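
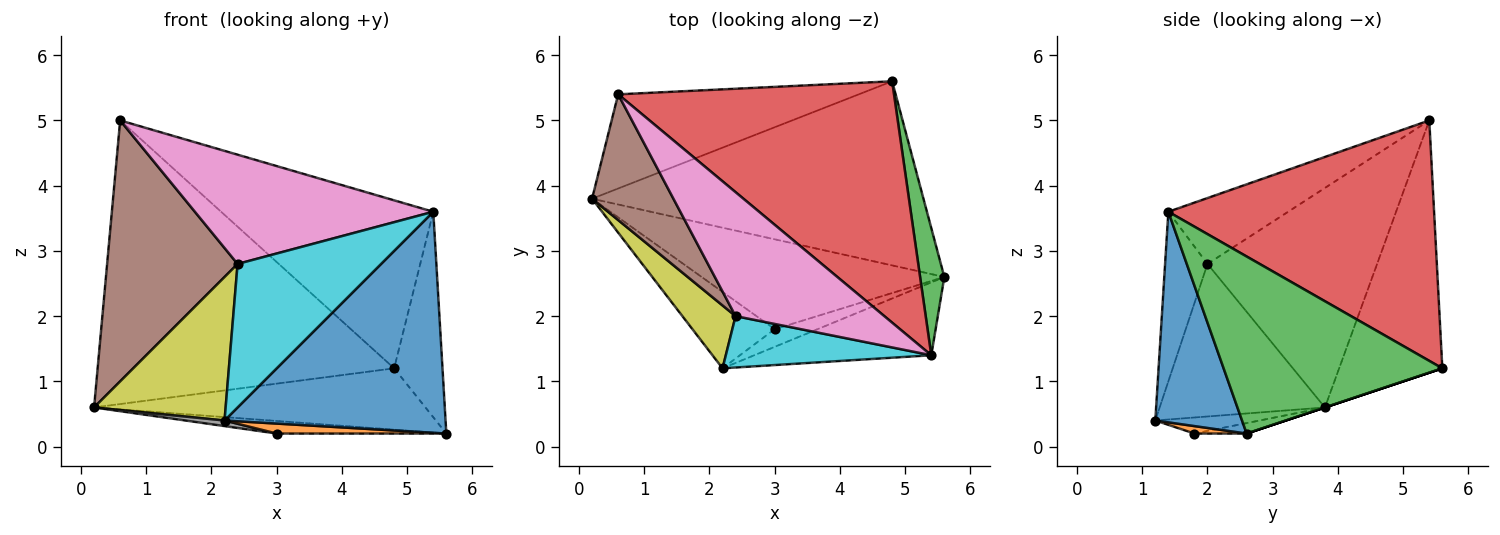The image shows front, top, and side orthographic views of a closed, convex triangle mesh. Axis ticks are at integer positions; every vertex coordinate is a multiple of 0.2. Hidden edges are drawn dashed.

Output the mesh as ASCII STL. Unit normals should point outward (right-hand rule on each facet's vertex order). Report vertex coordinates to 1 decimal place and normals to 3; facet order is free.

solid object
 facet normal 0.000 0.316 -0.949
  outer loop
   vertex 4.8 5.6 1.2
   vertex 5.6 2.6 0.2
   vertex 0.2 3.8 0.6
  endloop
 endfacet
 facet normal -0.314 0.901 -0.299
  outer loop
   vertex 0.6 5.4 5.0
   vertex 4.8 5.6 1.2
   vertex 0.2 3.8 0.6
  endloop
 endfacet
 facet normal 0.968 0.214 0.132
  outer loop
   vertex 5.4 1.4 3.6
   vertex 5.6 2.6 0.2
   vertex 4.8 5.6 1.2
  endloop
 endfacet
 facet normal 0.582 0.465 0.668
  outer loop
   vertex 5.4 1.4 3.6
   vertex 4.8 5.6 1.2
   vertex 0.6 5.4 5.0
  endloop
 endfacet
 facet normal -0.043 0.138 -0.989
  outer loop
   vertex 3.0 1.8 0.2
   vertex 0.2 3.8 0.6
   vertex 5.6 2.6 0.2
  endloop
 endfacet
 facet normal -0.760 -0.585 0.282
  outer loop
   vertex 2.4 2.0 2.8
   vertex 0.6 5.4 5.0
   vertex 0.2 3.8 0.6
  endloop
 endfacet
 facet normal -0.315 -0.628 0.712
  outer loop
   vertex 2.4 2.0 2.8
   vertex 5.4 1.4 3.6
   vertex 0.6 5.4 5.0
  endloop
 endfacet
 facet normal -0.191 -0.072 -0.979
  outer loop
   vertex 2.2 1.2 0.4
   vertex 0.2 3.8 0.6
   vertex 3.0 1.8 0.2
  endloop
 endfacet
 facet normal -0.755 -0.601 0.263
  outer loop
   vertex 2.2 1.2 0.4
   vertex 2.4 2.0 2.8
   vertex 0.2 3.8 0.6
  endloop
 endfacet
 facet normal -0.268 -0.907 0.325
  outer loop
   vertex 2.2 1.2 0.4
   vertex 5.4 1.4 3.6
   vertex 2.4 2.0 2.8
  endloop
 endfacet
 facet normal 0.349 -0.890 -0.294
  outer loop
   vertex 2.2 1.2 0.4
   vertex 5.6 2.6 0.2
   vertex 5.4 1.4 3.6
  endloop
 endfacet
 facet normal 0.150 -0.487 -0.861
  outer loop
   vertex 2.2 1.2 0.4
   vertex 3.0 1.8 0.2
   vertex 5.6 2.6 0.2
  endloop
 endfacet
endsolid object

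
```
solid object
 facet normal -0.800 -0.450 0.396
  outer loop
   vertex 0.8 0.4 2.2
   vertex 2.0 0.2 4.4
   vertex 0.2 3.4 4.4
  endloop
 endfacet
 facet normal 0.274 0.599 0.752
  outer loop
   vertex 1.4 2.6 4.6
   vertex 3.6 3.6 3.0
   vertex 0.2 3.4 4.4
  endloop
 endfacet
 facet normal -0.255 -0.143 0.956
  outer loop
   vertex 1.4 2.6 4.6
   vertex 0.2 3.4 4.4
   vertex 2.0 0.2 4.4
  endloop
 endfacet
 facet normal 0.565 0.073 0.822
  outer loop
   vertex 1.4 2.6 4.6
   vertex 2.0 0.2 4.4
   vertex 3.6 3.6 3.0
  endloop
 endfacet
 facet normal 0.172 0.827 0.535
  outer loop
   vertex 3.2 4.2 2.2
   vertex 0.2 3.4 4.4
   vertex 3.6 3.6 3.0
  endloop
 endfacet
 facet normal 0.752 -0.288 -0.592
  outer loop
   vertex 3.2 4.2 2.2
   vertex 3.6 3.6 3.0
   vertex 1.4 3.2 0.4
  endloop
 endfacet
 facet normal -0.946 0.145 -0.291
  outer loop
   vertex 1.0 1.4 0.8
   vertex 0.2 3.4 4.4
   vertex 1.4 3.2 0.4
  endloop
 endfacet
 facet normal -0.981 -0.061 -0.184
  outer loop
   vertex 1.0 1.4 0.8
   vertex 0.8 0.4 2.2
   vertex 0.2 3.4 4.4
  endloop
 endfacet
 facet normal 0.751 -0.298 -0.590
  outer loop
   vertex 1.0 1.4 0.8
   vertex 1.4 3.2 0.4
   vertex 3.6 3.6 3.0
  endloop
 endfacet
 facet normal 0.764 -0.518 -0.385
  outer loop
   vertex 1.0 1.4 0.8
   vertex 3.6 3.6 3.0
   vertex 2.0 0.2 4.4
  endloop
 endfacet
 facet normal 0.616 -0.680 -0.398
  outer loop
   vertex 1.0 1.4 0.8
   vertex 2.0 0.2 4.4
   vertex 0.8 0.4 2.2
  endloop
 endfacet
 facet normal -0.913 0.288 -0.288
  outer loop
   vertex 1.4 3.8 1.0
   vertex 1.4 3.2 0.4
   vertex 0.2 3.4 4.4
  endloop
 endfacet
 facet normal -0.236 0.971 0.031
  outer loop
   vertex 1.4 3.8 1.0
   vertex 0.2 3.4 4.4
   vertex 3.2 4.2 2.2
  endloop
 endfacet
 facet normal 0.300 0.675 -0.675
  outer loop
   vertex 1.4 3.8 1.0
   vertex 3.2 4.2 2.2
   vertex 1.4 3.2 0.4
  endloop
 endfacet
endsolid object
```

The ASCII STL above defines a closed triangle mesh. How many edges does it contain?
21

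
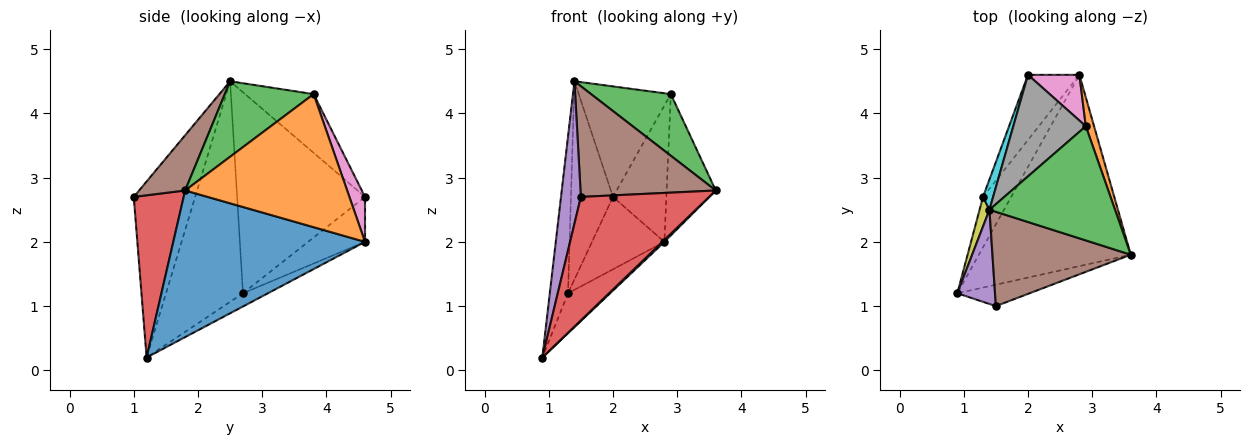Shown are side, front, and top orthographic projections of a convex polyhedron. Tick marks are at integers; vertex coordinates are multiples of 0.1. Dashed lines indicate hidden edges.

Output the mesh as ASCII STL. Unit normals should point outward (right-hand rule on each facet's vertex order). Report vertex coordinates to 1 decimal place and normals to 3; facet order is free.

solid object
 facet normal 0.694 -0.007 -0.720
  outer loop
   vertex 2.8 4.6 2.0
   vertex 3.6 1.8 2.8
   vertex 0.9 1.2 0.2
  endloop
 endfacet
 facet normal 0.955 0.290 0.059
  outer loop
   vertex 2.9 3.8 4.3
   vertex 3.6 1.8 2.8
   vertex 2.8 4.6 2.0
  endloop
 endfacet
 facet normal 0.468 -0.420 0.778
  outer loop
   vertex 2.9 3.8 4.3
   vertex 1.4 2.5 4.5
   vertex 3.6 1.8 2.8
  endloop
 endfacet
 facet normal 0.358 -0.920 -0.160
  outer loop
   vertex 1.5 1.0 2.7
   vertex 0.9 1.2 0.2
   vertex 3.6 1.8 2.8
  endloop
 endfacet
 facet normal -0.932 -0.302 0.200
  outer loop
   vertex 1.5 1.0 2.7
   vertex 1.4 2.5 4.5
   vertex 0.9 1.2 0.2
  endloop
 endfacet
 facet normal 0.251 -0.737 0.628
  outer loop
   vertex 1.5 1.0 2.7
   vertex 3.6 1.8 2.8
   vertex 1.4 2.5 4.5
  endloop
 endfacet
 facet normal 0.268 0.914 0.306
  outer loop
   vertex 2.0 4.6 2.7
   vertex 2.9 3.8 4.3
   vertex 2.8 4.6 2.0
  endloop
 endfacet
 facet normal -0.481 0.646 0.593
  outer loop
   vertex 2.0 4.6 2.7
   vertex 1.4 2.5 4.5
   vertex 2.9 3.8 4.3
  endloop
 endfacet
 facet normal -0.972 0.230 0.043
  outer loop
   vertex 1.3 2.7 1.2
   vertex 0.9 1.2 0.2
   vertex 1.4 2.5 4.5
  endloop
 endfacet
 facet normal -0.949 0.312 0.048
  outer loop
   vertex 1.3 2.7 1.2
   vertex 1.4 2.5 4.5
   vertex 2.0 4.6 2.7
  endloop
 endfacet
 facet normal -0.346 0.583 -0.736
  outer loop
   vertex 1.3 2.7 1.2
   vertex 2.8 4.6 2.0
   vertex 0.9 1.2 0.2
  endloop
 endfacet
 facet normal -0.505 0.642 -0.577
  outer loop
   vertex 1.3 2.7 1.2
   vertex 2.0 4.6 2.7
   vertex 2.8 4.6 2.0
  endloop
 endfacet
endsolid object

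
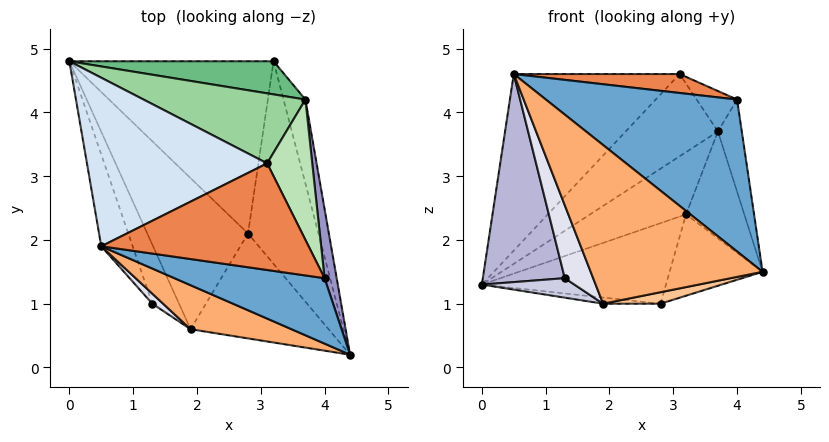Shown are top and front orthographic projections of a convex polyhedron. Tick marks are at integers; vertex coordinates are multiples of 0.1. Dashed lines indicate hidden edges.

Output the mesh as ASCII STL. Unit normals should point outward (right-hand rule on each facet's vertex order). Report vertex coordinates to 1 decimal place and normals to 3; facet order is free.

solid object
 facet normal -0.086 -0.915 0.394
  outer loop
   vertex 4.0 1.4 4.2
   vertex 0.5 1.9 4.6
   vertex 4.4 0.2 1.5
  endloop
 endfacet
 facet normal 0.297 0.404 -0.865
  outer loop
   vertex 2.8 2.1 1.0
   vertex 0.0 4.8 1.3
   vertex 3.2 4.8 2.4
  endloop
 endfacet
 facet normal 0.591 0.301 -0.749
  outer loop
   vertex 2.8 2.1 1.0
   vertex 3.2 4.8 2.4
   vertex 4.4 0.2 1.5
  endloop
 endfacet
 facet normal -0.340 0.680 0.649
  outer loop
   vertex 3.1 3.2 4.6
   vertex 0.0 4.8 1.3
   vertex 0.5 1.9 4.6
  endloop
 endfacet
 facet normal 0.087 -0.174 0.981
  outer loop
   vertex 3.1 3.2 4.6
   vertex 0.5 1.9 4.6
   vertex 4.0 1.4 4.2
  endloop
 endfacet
 facet normal -0.203 -0.944 0.262
  outer loop
   vertex 1.9 0.6 1.0
   vertex 4.4 0.2 1.5
   vertex 0.5 1.9 4.6
  endloop
 endfacet
 facet normal 0.178 -0.107 -0.978
  outer loop
   vertex 1.9 0.6 1.0
   vertex 2.8 2.1 1.0
   vertex 4.4 0.2 1.5
  endloop
 endfacet
 facet normal -0.068 0.041 -0.997
  outer loop
   vertex 1.9 0.6 1.0
   vertex 0.0 4.8 1.3
   vertex 2.8 2.1 1.0
  endloop
 endfacet
 facet normal -0.159 0.872 0.464
  outer loop
   vertex 3.7 4.2 3.7
   vertex 3.2 4.8 2.4
   vertex 0.0 4.8 1.3
  endloop
 endfacet
 facet normal -0.285 0.730 0.621
  outer loop
   vertex 3.7 4.2 3.7
   vertex 0.0 4.8 1.3
   vertex 3.1 3.2 4.6
  endloop
 endfacet
 facet normal 0.700 0.198 0.686
  outer loop
   vertex 3.7 4.2 3.7
   vertex 3.1 3.2 4.6
   vertex 4.0 1.4 4.2
  endloop
 endfacet
 facet normal 0.931 0.287 -0.226
  outer loop
   vertex 3.7 4.2 3.7
   vertex 4.4 0.2 1.5
   vertex 3.2 4.8 2.4
  endloop
 endfacet
 facet normal 0.988 0.122 0.092
  outer loop
   vertex 3.7 4.2 3.7
   vertex 4.0 1.4 4.2
   vertex 4.4 0.2 1.5
  endloop
 endfacet
 facet normal -0.935 -0.324 -0.143
  outer loop
   vertex 1.3 1.0 1.4
   vertex 0.5 1.9 4.6
   vertex 0.0 4.8 1.3
  endloop
 endfacet
 facet normal -0.644 -0.239 -0.727
  outer loop
   vertex 1.3 1.0 1.4
   vertex 0.0 4.8 1.3
   vertex 1.9 0.6 1.0
  endloop
 endfacet
 facet normal -0.495 -0.861 0.118
  outer loop
   vertex 1.3 1.0 1.4
   vertex 1.9 0.6 1.0
   vertex 0.5 1.9 4.6
  endloop
 endfacet
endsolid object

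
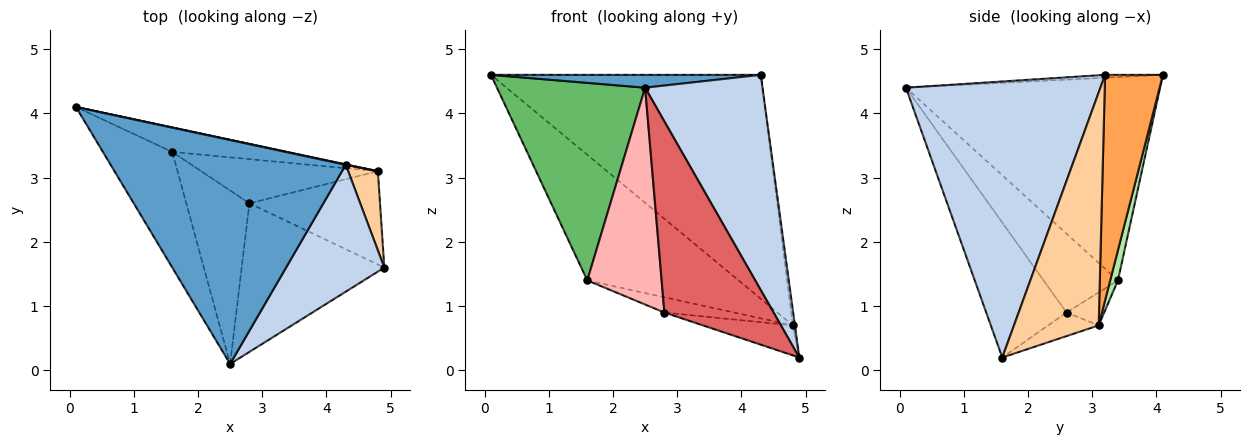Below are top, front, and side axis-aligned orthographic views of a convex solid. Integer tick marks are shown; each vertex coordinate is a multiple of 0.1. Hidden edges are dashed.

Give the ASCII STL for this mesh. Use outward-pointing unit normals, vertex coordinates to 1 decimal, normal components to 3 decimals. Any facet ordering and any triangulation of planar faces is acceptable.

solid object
 facet normal -0.012 -0.057 0.998
  outer loop
   vertex 4.3 3.2 4.6
   vertex 0.1 4.1 4.6
   vertex 2.5 0.1 4.4
  endloop
 endfacet
 facet normal 0.819 -0.494 0.291
  outer loop
   vertex 4.3 3.2 4.6
   vertex 2.5 0.1 4.4
   vertex 4.9 1.6 0.2
  endloop
 endfacet
 facet normal 0.210 0.978 0.002
  outer loop
   vertex 4.8 3.1 0.7
   vertex 0.1 4.1 4.6
   vertex 4.3 3.2 4.6
  endloop
 endfacet
 facet normal 0.992 0.024 0.127
  outer loop
   vertex 4.8 3.1 0.7
   vertex 4.3 3.2 4.6
   vertex 4.9 1.6 0.2
  endloop
 endfacet
 facet normal -0.829 -0.483 -0.283
  outer loop
   vertex 1.6 3.4 1.4
   vertex 2.5 0.1 4.4
   vertex 0.1 4.1 4.6
  endloop
 endfacet
 facet normal 0.050 0.980 -0.191
  outer loop
   vertex 1.6 3.4 1.4
   vertex 0.1 4.1 4.6
   vertex 4.8 3.1 0.7
  endloop
 endfacet
 facet normal -0.502 -0.683 -0.531
  outer loop
   vertex 2.8 2.6 0.9
   vertex 4.9 1.6 0.2
   vertex 2.5 0.1 4.4
  endloop
 endfacet
 facet normal -0.615 -0.615 -0.492
  outer loop
   vertex 2.8 2.6 0.9
   vertex 2.5 0.1 4.4
   vertex 1.6 3.4 1.4
  endloop
 endfacet
 facet normal -0.169 0.301 -0.938
  outer loop
   vertex 2.8 2.6 0.9
   vertex 4.8 3.1 0.7
   vertex 4.9 1.6 0.2
  endloop
 endfacet
 facet normal -0.173 0.322 -0.931
  outer loop
   vertex 2.8 2.6 0.9
   vertex 1.6 3.4 1.4
   vertex 4.8 3.1 0.7
  endloop
 endfacet
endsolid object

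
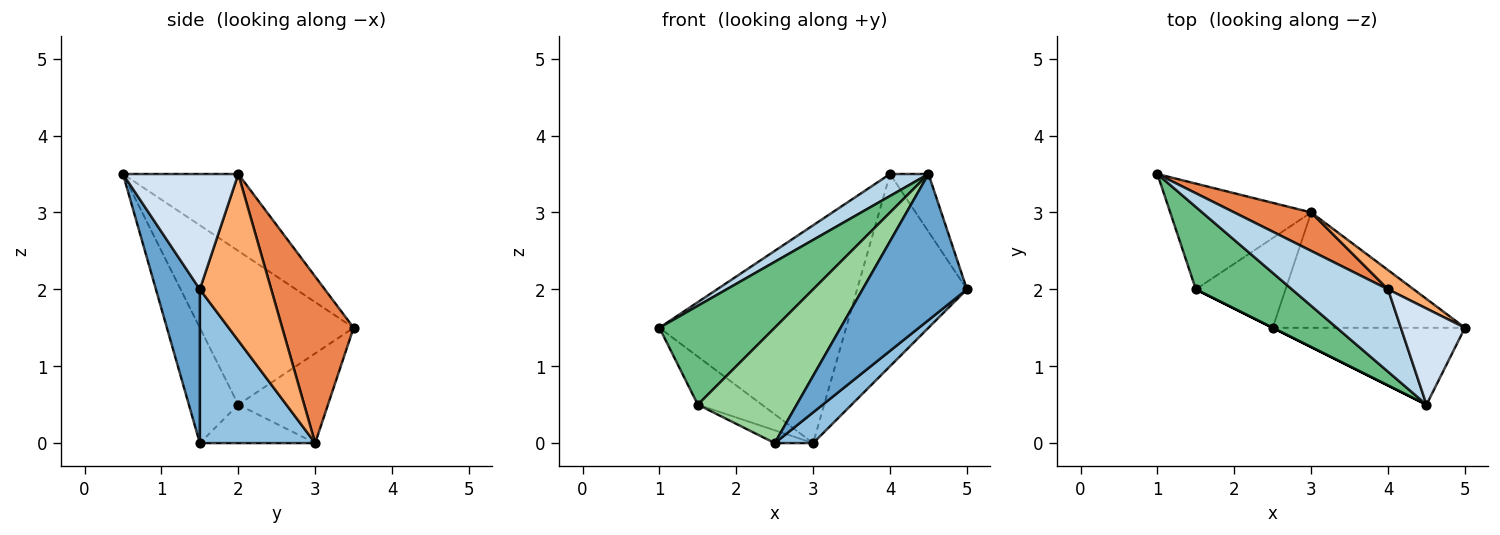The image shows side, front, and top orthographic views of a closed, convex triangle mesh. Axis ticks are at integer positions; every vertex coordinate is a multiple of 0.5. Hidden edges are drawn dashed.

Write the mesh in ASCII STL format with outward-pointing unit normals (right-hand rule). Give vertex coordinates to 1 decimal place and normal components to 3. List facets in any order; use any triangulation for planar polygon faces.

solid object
 facet normal 0.349 -0.829 -0.436
  outer loop
   vertex 2.5 1.5 0.0
   vertex 5.0 1.5 2.0
   vertex 4.5 0.5 3.5
  endloop
 endfacet
 facet normal 0.612 -0.204 -0.764
  outer loop
   vertex 2.5 1.5 0.0
   vertex 3.0 3.0 0.0
   vertex 5.0 1.5 2.0
  endloop
 endfacet
 facet normal -0.612 -0.204 0.764
  outer loop
   vertex 4.0 2.0 3.5
   vertex 1.0 3.5 1.5
   vertex 4.5 0.5 3.5
  endloop
 endfacet
 facet normal 0.839 0.280 0.466
  outer loop
   vertex 4.0 2.0 3.5
   vertex 4.5 0.5 3.5
   vertex 5.0 1.5 2.0
  endloop
 endfacet
 facet normal 0.352 0.922 0.163
  outer loop
   vertex 4.0 2.0 3.5
   vertex 3.0 3.0 0.0
   vertex 1.0 3.5 1.5
  endloop
 endfacet
 facet normal 0.543 0.836 0.084
  outer loop
   vertex 4.0 2.0 3.5
   vertex 5.0 1.5 2.0
   vertex 3.0 3.0 0.0
  endloop
 endfacet
 facet normal -0.501 0.358 -0.788
  outer loop
   vertex 1.5 2.0 0.5
   vertex 1.0 3.5 1.5
   vertex 3.0 3.0 0.0
  endloop
 endfacet
 facet normal -0.391 0.130 -0.911
  outer loop
   vertex 1.5 2.0 0.5
   vertex 3.0 3.0 0.0
   vertex 2.5 1.5 0.0
  endloop
 endfacet
 facet normal -0.716 -0.537 0.447
  outer loop
   vertex 1.5 2.0 0.5
   vertex 4.5 0.5 3.5
   vertex 1.0 3.5 1.5
  endloop
 endfacet
 facet normal -0.447 -0.894 0.000
  outer loop
   vertex 1.5 2.0 0.5
   vertex 2.5 1.5 0.0
   vertex 4.5 0.5 3.5
  endloop
 endfacet
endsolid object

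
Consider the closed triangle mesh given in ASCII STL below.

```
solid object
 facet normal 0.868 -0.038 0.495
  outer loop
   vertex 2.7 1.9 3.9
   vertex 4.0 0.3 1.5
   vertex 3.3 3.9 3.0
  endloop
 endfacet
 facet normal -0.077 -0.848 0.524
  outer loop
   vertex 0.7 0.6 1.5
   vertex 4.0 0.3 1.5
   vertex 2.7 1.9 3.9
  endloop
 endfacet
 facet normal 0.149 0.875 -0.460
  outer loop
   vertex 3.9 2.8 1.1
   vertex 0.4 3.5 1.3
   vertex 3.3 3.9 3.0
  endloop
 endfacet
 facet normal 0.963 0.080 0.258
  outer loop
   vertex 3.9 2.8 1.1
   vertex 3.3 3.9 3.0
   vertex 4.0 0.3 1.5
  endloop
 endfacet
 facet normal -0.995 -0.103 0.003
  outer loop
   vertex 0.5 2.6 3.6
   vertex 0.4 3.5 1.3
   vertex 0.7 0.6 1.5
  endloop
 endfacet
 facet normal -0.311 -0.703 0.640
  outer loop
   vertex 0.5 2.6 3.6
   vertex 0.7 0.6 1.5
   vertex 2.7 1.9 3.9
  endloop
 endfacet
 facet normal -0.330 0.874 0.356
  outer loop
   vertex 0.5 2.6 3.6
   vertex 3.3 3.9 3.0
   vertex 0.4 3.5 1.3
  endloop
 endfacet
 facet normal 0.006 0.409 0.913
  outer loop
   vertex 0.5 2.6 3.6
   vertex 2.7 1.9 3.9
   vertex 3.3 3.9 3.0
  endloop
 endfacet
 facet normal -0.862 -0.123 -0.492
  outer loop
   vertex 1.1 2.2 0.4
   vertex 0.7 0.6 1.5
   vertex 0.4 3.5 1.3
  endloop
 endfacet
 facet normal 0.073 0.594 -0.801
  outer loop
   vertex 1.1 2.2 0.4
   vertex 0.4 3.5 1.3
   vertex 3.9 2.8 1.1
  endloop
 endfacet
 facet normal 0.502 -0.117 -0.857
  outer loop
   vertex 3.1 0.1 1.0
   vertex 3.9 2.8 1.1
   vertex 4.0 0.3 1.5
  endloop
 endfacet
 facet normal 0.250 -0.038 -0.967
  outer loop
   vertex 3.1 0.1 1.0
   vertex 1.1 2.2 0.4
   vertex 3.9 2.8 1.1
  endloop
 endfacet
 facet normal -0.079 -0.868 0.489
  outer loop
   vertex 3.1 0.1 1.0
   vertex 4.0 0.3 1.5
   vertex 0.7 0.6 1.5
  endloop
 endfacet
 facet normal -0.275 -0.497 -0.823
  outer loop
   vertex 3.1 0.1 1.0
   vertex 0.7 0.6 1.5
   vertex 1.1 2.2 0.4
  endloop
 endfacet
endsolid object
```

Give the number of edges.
21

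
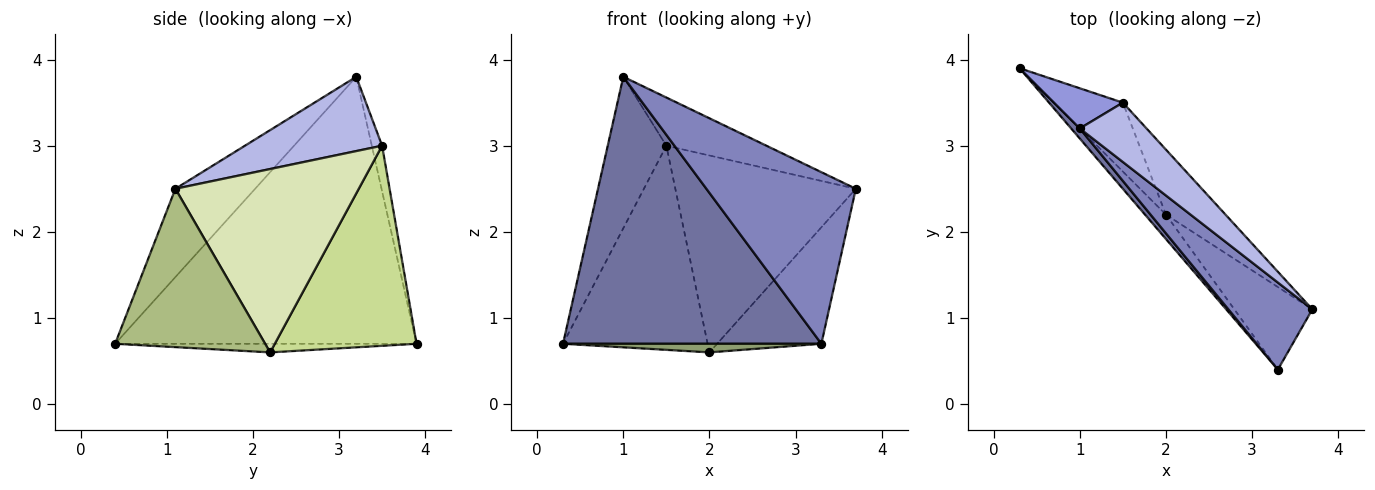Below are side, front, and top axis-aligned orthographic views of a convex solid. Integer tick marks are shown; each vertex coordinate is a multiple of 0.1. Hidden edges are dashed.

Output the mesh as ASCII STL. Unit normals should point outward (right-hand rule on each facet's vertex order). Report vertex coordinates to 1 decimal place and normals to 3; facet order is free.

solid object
 facet normal -0.759 -0.651 0.024
  outer loop
   vertex 1.0 3.2 3.8
   vertex 0.3 3.9 0.7
   vertex 3.3 0.4 0.7
  endloop
 endfacet
 facet normal -0.430 -0.805 0.409
  outer loop
   vertex 1.0 3.2 3.8
   vertex 3.3 0.4 0.7
   vertex 3.7 1.1 2.5
  endloop
 endfacet
 facet normal -0.167 0.953 0.253
  outer loop
   vertex 1.5 3.5 3.0
   vertex 0.3 3.9 0.7
   vertex 1.0 3.2 3.8
  endloop
 endfacet
 facet normal 0.654 0.477 0.587
  outer loop
   vertex 1.5 3.5 3.0
   vertex 1.0 3.2 3.8
   vertex 3.7 1.1 2.5
  endloop
 endfacet
 facet normal -0.362 -0.310 -0.879
  outer loop
   vertex 2.0 2.2 0.6
   vertex 3.3 0.4 0.7
   vertex 0.3 3.9 0.7
  endloop
 endfacet
 facet normal 0.761 0.529 -0.375
  outer loop
   vertex 2.0 2.2 0.6
   vertex 3.7 1.1 2.5
   vertex 3.3 0.4 0.7
  endloop
 endfacet
 facet normal 0.680 0.694 -0.234
  outer loop
   vertex 2.0 2.2 0.6
   vertex 0.3 3.9 0.7
   vertex 1.5 3.5 3.0
  endloop
 endfacet
 facet normal 0.694 0.683 -0.226
  outer loop
   vertex 2.0 2.2 0.6
   vertex 1.5 3.5 3.0
   vertex 3.7 1.1 2.5
  endloop
 endfacet
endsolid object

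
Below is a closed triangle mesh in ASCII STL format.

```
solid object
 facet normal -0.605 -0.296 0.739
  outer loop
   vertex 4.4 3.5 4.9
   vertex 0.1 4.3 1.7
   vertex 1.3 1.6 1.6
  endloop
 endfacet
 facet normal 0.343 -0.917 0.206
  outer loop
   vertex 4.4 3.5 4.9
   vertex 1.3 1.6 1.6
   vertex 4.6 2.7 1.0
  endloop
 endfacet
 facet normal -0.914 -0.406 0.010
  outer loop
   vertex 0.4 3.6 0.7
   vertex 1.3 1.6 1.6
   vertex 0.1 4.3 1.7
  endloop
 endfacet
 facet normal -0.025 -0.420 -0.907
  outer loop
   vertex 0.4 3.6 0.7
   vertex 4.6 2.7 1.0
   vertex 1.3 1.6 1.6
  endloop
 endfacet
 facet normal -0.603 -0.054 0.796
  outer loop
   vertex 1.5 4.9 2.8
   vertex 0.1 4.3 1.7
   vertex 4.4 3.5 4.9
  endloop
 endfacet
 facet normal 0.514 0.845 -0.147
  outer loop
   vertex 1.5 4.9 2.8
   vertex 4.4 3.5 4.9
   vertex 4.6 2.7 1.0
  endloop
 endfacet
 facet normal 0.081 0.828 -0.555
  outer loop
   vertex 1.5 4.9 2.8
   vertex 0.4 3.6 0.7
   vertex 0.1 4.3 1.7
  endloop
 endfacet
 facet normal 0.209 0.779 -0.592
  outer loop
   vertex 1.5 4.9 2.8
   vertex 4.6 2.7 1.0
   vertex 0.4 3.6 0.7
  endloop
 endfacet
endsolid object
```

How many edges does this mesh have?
12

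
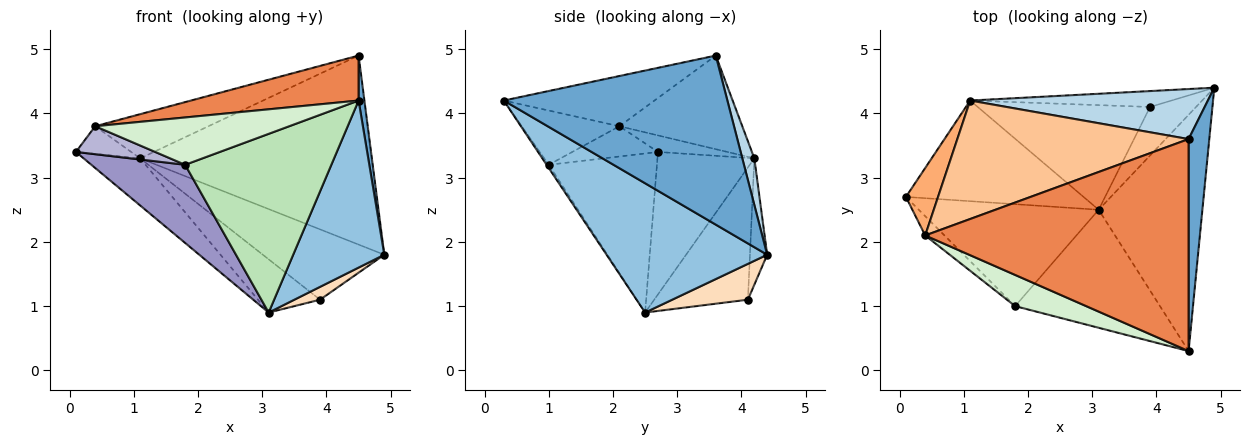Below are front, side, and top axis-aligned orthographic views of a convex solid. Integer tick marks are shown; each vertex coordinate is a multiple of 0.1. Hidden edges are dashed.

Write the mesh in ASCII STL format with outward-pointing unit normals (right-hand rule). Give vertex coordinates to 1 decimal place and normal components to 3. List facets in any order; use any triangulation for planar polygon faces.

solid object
 facet normal 0.992 -0.026 0.121
  outer loop
   vertex 4.5 3.6 4.9
   vertex 4.5 0.3 4.2
   vertex 4.9 4.4 1.8
  endloop
 endfacet
 facet normal 0.713 -0.405 -0.572
  outer loop
   vertex 3.1 2.5 0.9
   vertex 4.9 4.4 1.8
   vertex 4.5 0.3 4.2
  endloop
 endfacet
 facet normal 0.050 0.965 0.256
  outer loop
   vertex 1.1 4.2 3.3
   vertex 4.5 3.6 4.9
   vertex 4.9 4.4 1.8
  endloop
 endfacet
 facet normal -0.588 0.343 -0.733
  outer loop
   vertex 1.1 4.2 3.3
   vertex 3.1 2.5 0.9
   vertex 0.1 2.7 3.4
  endloop
 endfacet
 facet normal -0.183 -0.204 0.962
  outer loop
   vertex 0.4 2.1 3.8
   vertex 4.5 0.3 4.2
   vertex 4.5 3.6 4.9
  endloop
 endfacet
 facet normal -0.430 0.342 0.836
  outer loop
   vertex 0.4 2.1 3.8
   vertex 1.1 4.2 3.3
   vertex 0.1 2.7 3.4
  endloop
 endfacet
 facet normal -0.355 0.327 0.876
  outer loop
   vertex 0.4 2.1 3.8
   vertex 4.5 3.6 4.9
   vertex 1.1 4.2 3.3
  endloop
 endfacet
 facet normal 0.602 -0.204 -0.772
  outer loop
   vertex 3.9 4.1 1.1
   vertex 4.9 4.4 1.8
   vertex 3.1 2.5 0.9
  endloop
 endfacet
 facet normal -0.137 0.966 -0.218
  outer loop
   vertex 3.9 4.1 1.1
   vertex 1.1 4.2 3.3
   vertex 4.9 4.4 1.8
  endloop
 endfacet
 facet normal -0.565 0.374 -0.736
  outer loop
   vertex 3.9 4.1 1.1
   vertex 3.1 2.5 0.9
   vertex 1.1 4.2 3.3
  endloop
 endfacet
 facet normal -0.012 -0.834 -0.551
  outer loop
   vertex 1.8 1.0 3.2
   vertex 3.1 2.5 0.9
   vertex 4.5 0.3 4.2
  endloop
 endfacet
 facet normal -0.387 -0.770 0.507
  outer loop
   vertex 1.8 1.0 3.2
   vertex 4.5 0.3 4.2
   vertex 0.4 2.1 3.8
  endloop
 endfacet
 facet normal -0.574 -0.498 -0.650
  outer loop
   vertex 1.8 1.0 3.2
   vertex 0.1 2.7 3.4
   vertex 3.1 2.5 0.9
  endloop
 endfacet
 facet normal -0.665 -0.615 -0.424
  outer loop
   vertex 1.8 1.0 3.2
   vertex 0.4 2.1 3.8
   vertex 0.1 2.7 3.4
  endloop
 endfacet
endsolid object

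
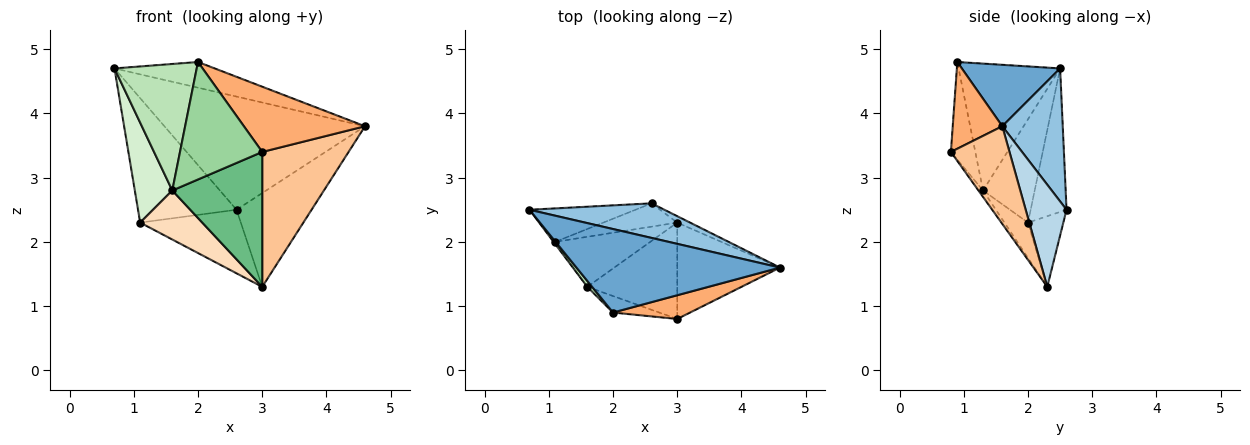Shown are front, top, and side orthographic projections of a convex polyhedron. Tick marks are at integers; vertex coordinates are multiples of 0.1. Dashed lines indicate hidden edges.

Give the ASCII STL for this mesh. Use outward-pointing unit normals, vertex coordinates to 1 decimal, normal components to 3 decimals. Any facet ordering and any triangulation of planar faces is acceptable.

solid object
 facet normal 0.277 0.283 0.918
  outer loop
   vertex 2.0 0.9 4.8
   vertex 4.6 1.6 3.8
   vertex 0.7 2.5 4.7
  endloop
 endfacet
 facet normal 0.277 0.919 0.281
  outer loop
   vertex 2.6 2.6 2.5
   vertex 0.7 2.5 4.7
   vertex 4.6 1.6 3.8
  endloop
 endfacet
 facet normal 0.477 0.877 -0.060
  outer loop
   vertex 2.6 2.6 2.5
   vertex 4.6 1.6 3.8
   vertex 3.0 2.3 1.3
  endloop
 endfacet
 facet normal -0.332 0.911 -0.245
  outer loop
   vertex 2.6 2.6 2.5
   vertex 1.1 2.0 2.3
   vertex 0.7 2.5 4.7
  endloop
 endfacet
 facet normal -0.313 0.892 -0.327
  outer loop
   vertex 2.6 2.6 2.5
   vertex 3.0 2.3 1.3
   vertex 1.1 2.0 2.3
  endloop
 endfacet
 facet normal 0.359 -0.877 0.319
  outer loop
   vertex 3.0 0.8 3.4
   vertex 4.6 1.6 3.8
   vertex 2.0 0.9 4.8
  endloop
 endfacet
 facet normal 0.483 -0.712 -0.509
  outer loop
   vertex 3.0 0.8 3.4
   vertex 3.0 2.3 1.3
   vertex 4.6 1.6 3.8
  endloop
 endfacet
 facet normal -0.257 -0.676 -0.690
  outer loop
   vertex 1.6 1.3 2.8
   vertex 1.1 2.0 2.3
   vertex 3.0 2.3 1.3
  endloop
 endfacet
 facet normal -0.041 -0.813 -0.581
  outer loop
   vertex 1.6 1.3 2.8
   vertex 3.0 2.3 1.3
   vertex 3.0 0.8 3.4
  endloop
 endfacet
 facet normal -0.282 -0.950 -0.134
  outer loop
   vertex 1.6 1.3 2.8
   vertex 3.0 0.8 3.4
   vertex 2.0 0.9 4.8
  endloop
 endfacet
 facet normal -0.777 -0.629 0.029
  outer loop
   vertex 1.6 1.3 2.8
   vertex 2.0 0.9 4.8
   vertex 0.7 2.5 4.7
  endloop
 endfacet
 facet normal -0.809 -0.587 -0.013
  outer loop
   vertex 1.6 1.3 2.8
   vertex 0.7 2.5 4.7
   vertex 1.1 2.0 2.3
  endloop
 endfacet
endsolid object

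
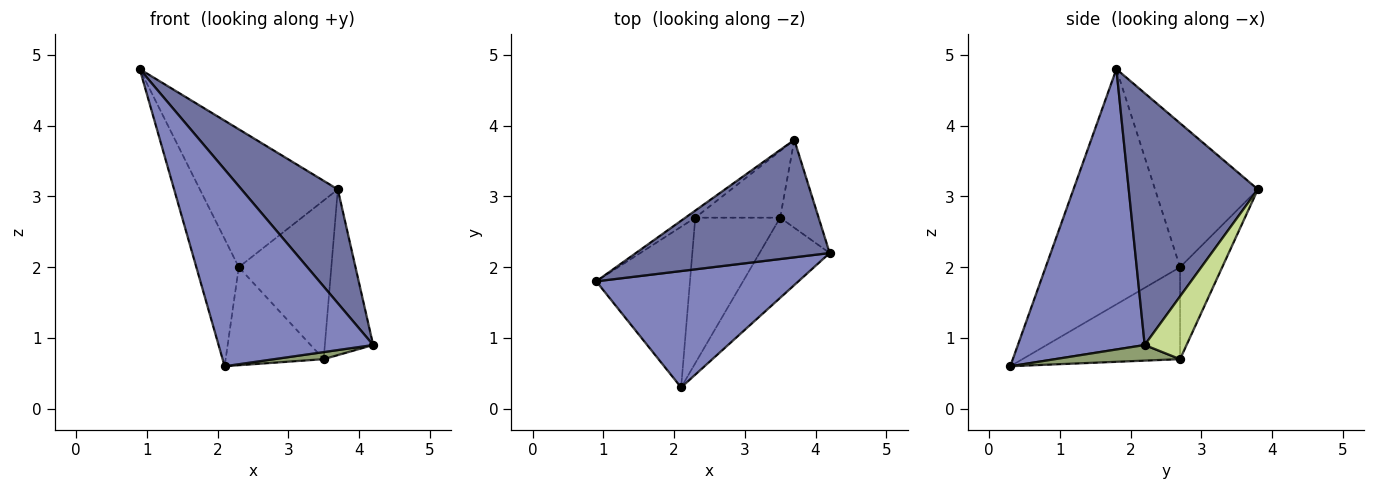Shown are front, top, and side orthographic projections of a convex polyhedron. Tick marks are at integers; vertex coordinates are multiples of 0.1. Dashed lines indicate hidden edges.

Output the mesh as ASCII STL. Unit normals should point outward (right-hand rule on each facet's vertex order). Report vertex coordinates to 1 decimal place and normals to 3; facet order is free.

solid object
 facet normal 0.682 -0.509 0.525
  outer loop
   vertex 3.7 3.8 3.1
   vertex 0.9 1.8 4.8
   vertex 4.2 2.2 0.9
  endloop
 endfacet
 facet normal 0.577 -0.703 0.416
  outer loop
   vertex 2.1 0.3 0.6
   vertex 4.2 2.2 0.9
   vertex 0.9 1.8 4.8
  endloop
 endfacet
 facet normal -0.597 0.801 -0.041
  outer loop
   vertex 2.3 2.7 2.0
   vertex 0.9 1.8 4.8
   vertex 3.7 3.8 3.1
  endloop
 endfacet
 facet normal -0.891 0.281 -0.355
  outer loop
   vertex 2.3 2.7 2.0
   vertex 2.1 0.3 0.6
   vertex 0.9 1.8 4.8
  endloop
 endfacet
 facet normal 0.217 -0.086 -0.972
  outer loop
   vertex 3.5 2.7 0.7
   vertex 4.2 2.2 0.9
   vertex 2.1 0.3 0.6
  endloop
 endfacet
 facet normal -0.668 0.416 -0.617
  outer loop
   vertex 3.5 2.7 0.7
   vertex 2.1 0.3 0.6
   vertex 2.3 2.7 2.0
  endloop
 endfacet
 facet normal 0.608 0.702 -0.372
  outer loop
   vertex 3.5 2.7 0.7
   vertex 3.7 3.8 3.1
   vertex 4.2 2.2 0.9
  endloop
 endfacet
 facet normal -0.387 0.850 -0.357
  outer loop
   vertex 3.5 2.7 0.7
   vertex 2.3 2.7 2.0
   vertex 3.7 3.8 3.1
  endloop
 endfacet
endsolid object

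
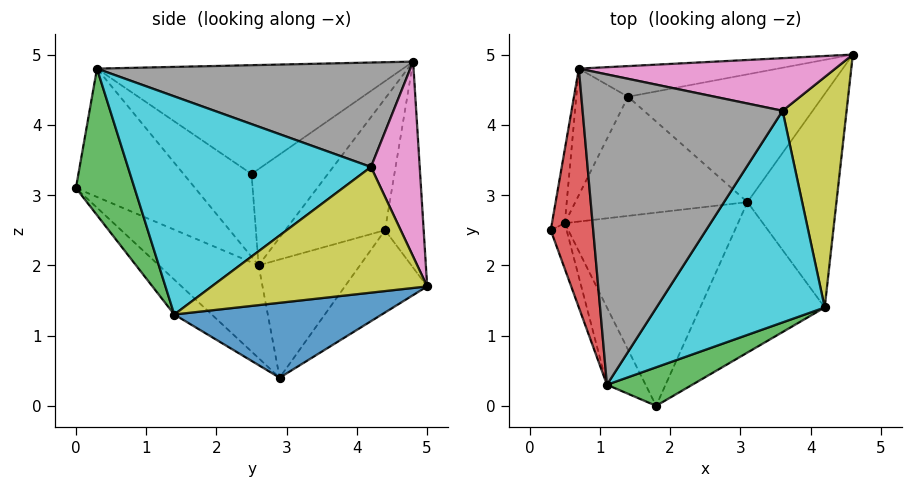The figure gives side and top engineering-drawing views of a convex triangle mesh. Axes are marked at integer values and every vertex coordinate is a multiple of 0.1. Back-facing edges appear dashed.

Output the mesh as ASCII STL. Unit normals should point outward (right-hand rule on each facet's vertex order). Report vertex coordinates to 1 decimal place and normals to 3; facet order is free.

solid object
 facet normal 0.644 0.013 -0.765
  outer loop
   vertex 4.2 1.4 1.3
   vertex 3.1 2.9 0.4
   vertex 4.6 5.0 1.7
  endloop
 endfacet
 facet normal -0.213 -0.613 -0.761
  outer loop
   vertex 4.2 1.4 1.3
   vertex 1.8 0.0 3.1
   vertex 3.1 2.9 0.4
  endloop
 endfacet
 facet normal 0.663 -0.641 0.386
  outer loop
   vertex 1.1 0.3 4.8
   vertex 1.8 0.0 3.1
   vertex 4.2 1.4 1.3
  endloop
 endfacet
 facet normal -0.928 -0.091 0.362
  outer loop
   vertex 1.1 0.3 4.8
   vertex 0.7 4.8 4.9
   vertex 0.3 2.5 3.3
  endloop
 endfacet
 facet normal -0.297 0.647 -0.702
  outer loop
   vertex 1.4 4.4 2.5
   vertex 4.6 5.0 1.7
   vertex 3.1 2.9 0.4
  endloop
 endfacet
 facet normal -0.234 0.946 -0.226
  outer loop
   vertex 1.4 4.4 2.5
   vertex 0.7 4.8 4.9
   vertex 4.6 5.0 1.7
  endloop
 endfacet
 facet normal 0.442 0.683 0.581
  outer loop
   vertex 3.6 4.2 3.4
   vertex 4.6 5.0 1.7
   vertex 0.7 4.8 4.9
  endloop
 endfacet
 facet normal 0.463 0.021 0.886
  outer loop
   vertex 3.6 4.2 3.4
   vertex 0.7 4.8 4.9
   vertex 1.1 0.3 4.8
  endloop
 endfacet
 facet normal 0.881 -0.148 0.449
  outer loop
   vertex 3.6 4.2 3.4
   vertex 4.2 1.4 1.3
   vertex 4.6 5.0 1.7
  endloop
 endfacet
 facet normal 0.761 -0.277 0.587
  outer loop
   vertex 3.6 4.2 3.4
   vertex 1.1 0.3 4.8
   vertex 4.2 1.4 1.3
  endloop
 endfacet
 facet normal -0.504 0.456 -0.734
  outer loop
   vertex 0.5 2.6 2.0
   vertex 1.4 4.4 2.5
   vertex 3.1 2.9 0.4
  endloop
 endfacet
 facet normal -0.403 -0.520 -0.753
  outer loop
   vertex 0.5 2.6 2.0
   vertex 3.1 2.9 0.4
   vertex 1.8 0.0 3.1
  endloop
 endfacet
 facet normal -0.958 0.256 -0.128
  outer loop
   vertex 0.5 2.6 2.0
   vertex 0.3 2.5 3.3
   vertex 0.7 4.8 4.9
  endloop
 endfacet
 facet normal -0.810 0.493 -0.318
  outer loop
   vertex 0.5 2.6 2.0
   vertex 0.7 4.8 4.9
   vertex 1.4 4.4 2.5
  endloop
 endfacet
 facet normal -0.883 -0.437 -0.170
  outer loop
   vertex 0.5 2.6 2.0
   vertex 1.1 0.3 4.8
   vertex 0.3 2.5 3.3
  endloop
 endfacet
 facet normal -0.821 -0.515 -0.247
  outer loop
   vertex 0.5 2.6 2.0
   vertex 1.8 0.0 3.1
   vertex 1.1 0.3 4.8
  endloop
 endfacet
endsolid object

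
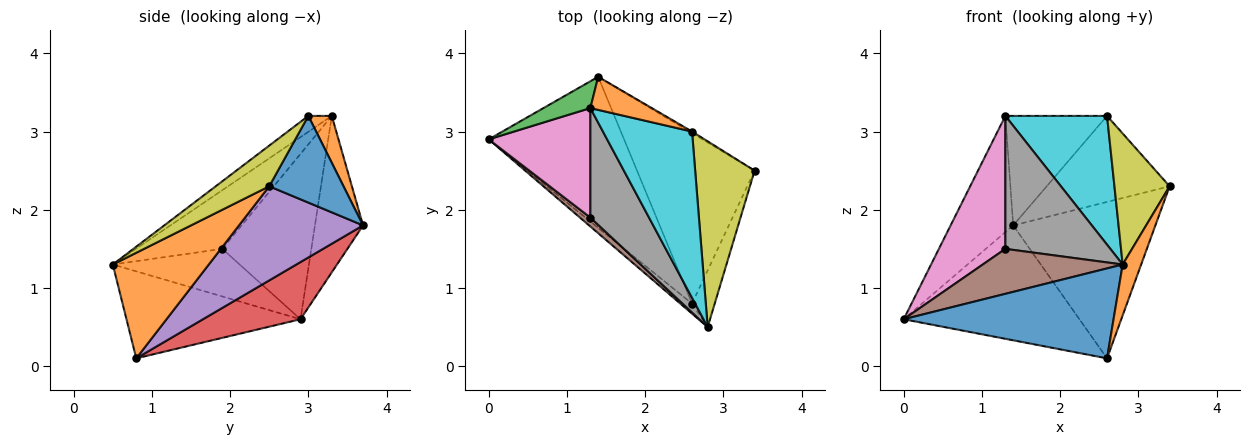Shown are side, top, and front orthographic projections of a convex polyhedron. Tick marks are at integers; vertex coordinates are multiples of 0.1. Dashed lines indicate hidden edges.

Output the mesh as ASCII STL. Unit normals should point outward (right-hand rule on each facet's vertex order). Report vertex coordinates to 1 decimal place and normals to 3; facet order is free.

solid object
 facet normal -0.636 -0.767 -0.086
  outer loop
   vertex 2.6 0.8 0.1
   vertex 2.8 0.5 1.3
   vertex 0.0 2.9 0.6
  endloop
 endfacet
 facet normal 0.961 -0.185 -0.206
  outer loop
   vertex 2.6 0.8 0.1
   vertex 3.4 2.5 2.3
   vertex 2.8 0.5 1.3
  endloop
 endfacet
 facet normal -0.600 0.780 0.180
  outer loop
   vertex 1.4 3.7 1.8
   vertex 0.0 2.9 0.6
   vertex 1.3 3.3 3.2
  endloop
 endfacet
 facet normal 0.319 0.574 -0.754
  outer loop
   vertex 1.4 3.7 1.8
   vertex 2.6 0.8 0.1
   vertex 0.0 2.9 0.6
  endloop
 endfacet
 facet normal 0.508 0.582 -0.635
  outer loop
   vertex 1.4 3.7 1.8
   vertex 3.4 2.5 2.3
   vertex 2.6 0.8 0.1
  endloop
 endfacet
 facet normal -0.665 -0.733 0.146
  outer loop
   vertex 1.3 1.9 1.5
   vertex 0.0 2.9 0.6
   vertex 2.8 0.5 1.3
  endloop
 endfacet
 facet normal -0.719 -0.537 0.442
  outer loop
   vertex 1.3 1.9 1.5
   vertex 1.3 3.3 3.2
   vertex 0.0 2.9 0.6
  endloop
 endfacet
 facet normal -0.536 -0.651 0.536
  outer loop
   vertex 1.3 1.9 1.5
   vertex 2.8 0.5 1.3
   vertex 1.3 3.3 3.2
  endloop
 endfacet
 facet normal 0.488 -0.503 0.713
  outer loop
   vertex 2.6 3.0 3.2
   vertex 2.8 0.5 1.3
   vertex 3.4 2.5 2.3
  endloop
 endfacet
 facet normal -0.140 -0.606 0.783
  outer loop
   vertex 2.6 3.0 3.2
   vertex 1.3 3.3 3.2
   vertex 2.8 0.5 1.3
  endloop
 endfacet
 facet normal 0.517 0.856 -0.016
  outer loop
   vertex 2.6 3.0 3.2
   vertex 3.4 2.5 2.3
   vertex 1.4 3.7 1.8
  endloop
 endfacet
 facet normal 0.216 0.935 0.282
  outer loop
   vertex 2.6 3.0 3.2
   vertex 1.4 3.7 1.8
   vertex 1.3 3.3 3.2
  endloop
 endfacet
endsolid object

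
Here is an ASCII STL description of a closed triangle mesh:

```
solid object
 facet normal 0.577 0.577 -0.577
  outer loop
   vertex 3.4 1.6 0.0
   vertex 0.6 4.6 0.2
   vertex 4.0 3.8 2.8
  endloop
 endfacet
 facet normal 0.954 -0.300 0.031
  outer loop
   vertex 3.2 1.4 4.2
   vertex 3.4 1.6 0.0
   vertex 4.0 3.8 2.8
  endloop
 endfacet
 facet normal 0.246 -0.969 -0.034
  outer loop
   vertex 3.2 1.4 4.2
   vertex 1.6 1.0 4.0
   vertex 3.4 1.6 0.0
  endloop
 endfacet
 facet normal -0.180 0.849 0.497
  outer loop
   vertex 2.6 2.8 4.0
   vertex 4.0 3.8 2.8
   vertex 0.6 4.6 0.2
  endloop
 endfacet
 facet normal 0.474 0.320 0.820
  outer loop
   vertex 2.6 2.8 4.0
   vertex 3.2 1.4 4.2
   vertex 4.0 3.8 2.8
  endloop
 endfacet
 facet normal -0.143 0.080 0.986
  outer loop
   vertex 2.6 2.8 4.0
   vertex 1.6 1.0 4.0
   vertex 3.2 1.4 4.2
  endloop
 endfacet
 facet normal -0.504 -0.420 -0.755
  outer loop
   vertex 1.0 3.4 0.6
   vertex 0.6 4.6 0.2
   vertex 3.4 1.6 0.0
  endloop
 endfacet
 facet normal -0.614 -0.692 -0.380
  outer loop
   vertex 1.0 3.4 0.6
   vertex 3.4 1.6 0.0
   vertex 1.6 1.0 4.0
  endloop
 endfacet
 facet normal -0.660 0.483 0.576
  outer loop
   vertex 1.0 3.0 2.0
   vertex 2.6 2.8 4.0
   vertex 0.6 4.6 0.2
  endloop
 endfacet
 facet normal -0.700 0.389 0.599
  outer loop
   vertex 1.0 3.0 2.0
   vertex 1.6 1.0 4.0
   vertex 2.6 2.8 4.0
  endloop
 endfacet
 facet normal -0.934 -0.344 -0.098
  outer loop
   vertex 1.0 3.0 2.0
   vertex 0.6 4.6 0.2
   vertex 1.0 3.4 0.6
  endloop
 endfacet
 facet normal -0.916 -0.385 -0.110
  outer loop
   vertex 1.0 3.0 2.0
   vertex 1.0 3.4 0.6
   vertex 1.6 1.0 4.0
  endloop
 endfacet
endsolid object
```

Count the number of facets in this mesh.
12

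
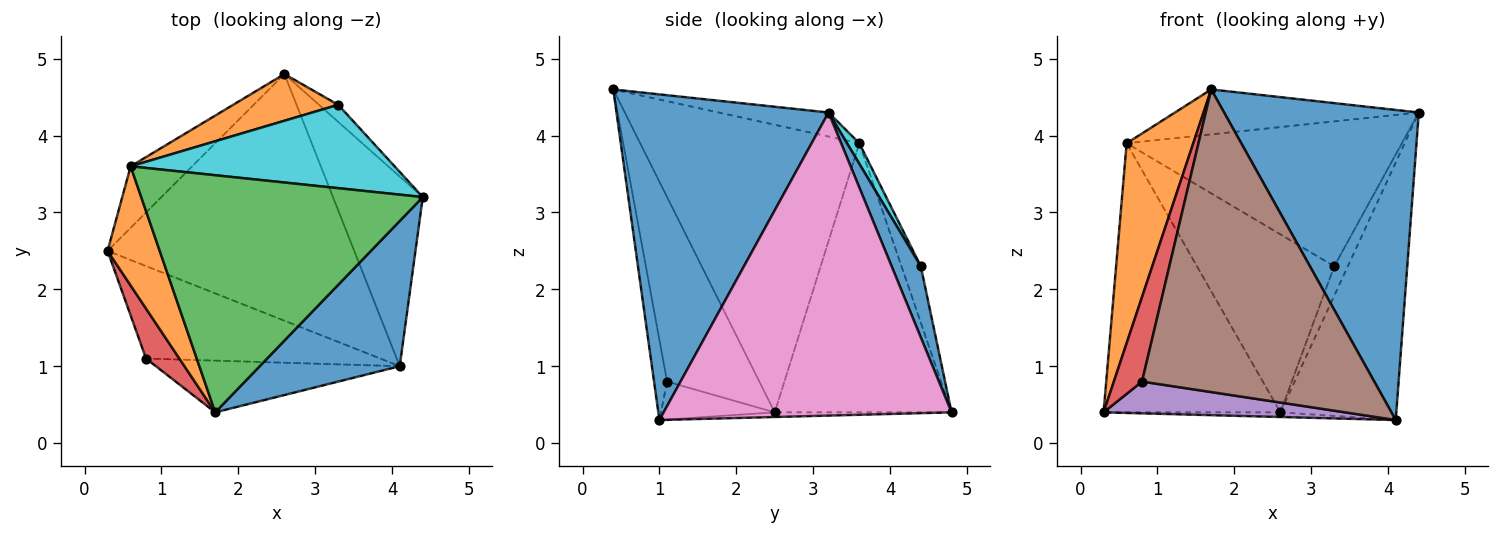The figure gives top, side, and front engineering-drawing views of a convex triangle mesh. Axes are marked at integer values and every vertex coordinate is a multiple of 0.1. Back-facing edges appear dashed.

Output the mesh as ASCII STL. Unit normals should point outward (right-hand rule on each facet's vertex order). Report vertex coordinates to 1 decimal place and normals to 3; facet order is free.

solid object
 facet normal 0.702 -0.645 0.302
  outer loop
   vertex 4.1 1.0 0.3
   vertex 4.4 3.2 4.3
   vertex 1.7 0.4 4.6
  endloop
 endfacet
 facet normal -0.943 -0.287 0.171
  outer loop
   vertex 0.6 3.6 3.9
   vertex 0.3 2.5 0.4
   vertex 1.7 0.4 4.6
  endloop
 endfacet
 facet normal -0.084 0.185 0.979
  outer loop
   vertex 0.6 3.6 3.9
   vertex 1.7 0.4 4.6
   vertex 4.4 3.2 4.3
  endloop
 endfacet
 facet normal -0.942 -0.288 0.170
  outer loop
   vertex 0.8 1.1 0.8
   vertex 1.7 0.4 4.6
   vertex 0.3 2.5 0.4
  endloop
 endfacet
 facet normal -0.151 -0.321 -0.935
  outer loop
   vertex 0.8 1.1 0.8
   vertex 0.3 2.5 0.4
   vertex 4.1 1.0 0.3
  endloop
 endfacet
 facet normal -0.055 -0.984 -0.168
  outer loop
   vertex 0.8 1.1 0.8
   vertex 4.1 1.0 0.3
   vertex 1.7 0.4 4.6
  endloop
 endfacet
 facet normal 0.894 0.360 -0.265
  outer loop
   vertex 2.6 4.8 0.4
   vertex 4.4 3.2 4.3
   vertex 4.1 1.0 0.3
  endloop
 endfacet
 facet normal -0.698 0.698 -0.160
  outer loop
   vertex 2.6 4.8 0.4
   vertex 0.3 2.5 0.4
   vertex 0.6 3.6 3.9
  endloop
 endfacet
 facet normal -0.019 0.019 -1.000
  outer loop
   vertex 2.6 4.8 0.4
   vertex 4.1 1.0 0.3
   vertex 0.3 2.5 0.4
  endloop
 endfacet
 facet normal 0.039 0.866 0.498
  outer loop
   vertex 3.3 4.4 2.3
   vertex 0.6 3.6 3.9
   vertex 4.4 3.2 4.3
  endloop
 endfacet
 facet normal 0.880 0.410 -0.238
  outer loop
   vertex 3.3 4.4 2.3
   vertex 4.4 3.2 4.3
   vertex 2.6 4.8 0.4
  endloop
 endfacet
 facet normal -0.135 0.958 0.251
  outer loop
   vertex 3.3 4.4 2.3
   vertex 2.6 4.8 0.4
   vertex 0.6 3.6 3.9
  endloop
 endfacet
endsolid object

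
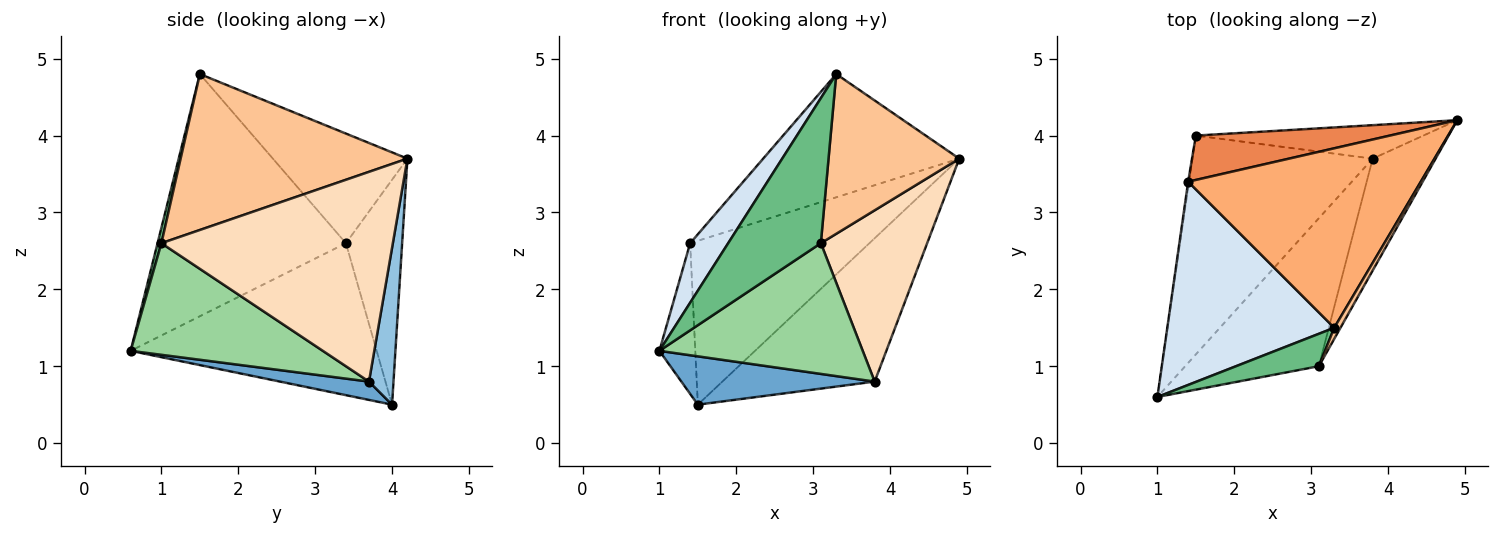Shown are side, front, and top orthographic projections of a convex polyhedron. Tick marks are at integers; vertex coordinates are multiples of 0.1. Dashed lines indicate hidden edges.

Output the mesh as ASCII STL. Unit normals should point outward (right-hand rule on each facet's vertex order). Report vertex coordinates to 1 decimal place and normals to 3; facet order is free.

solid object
 facet normal 0.099 -0.215 -0.972
  outer loop
   vertex 3.8 3.7 0.8
   vertex 1.0 0.6 1.2
   vertex 1.5 4.0 0.5
  endloop
 endfacet
 facet normal 0.155 0.962 -0.225
  outer loop
   vertex 3.8 3.7 0.8
   vertex 1.5 4.0 0.5
   vertex 4.9 4.2 3.7
  endloop
 endfacet
 facet normal -0.990 0.144 -0.006
  outer loop
   vertex 1.4 3.4 2.6
   vertex 1.5 4.0 0.5
   vertex 1.0 0.6 1.2
  endloop
 endfacet
 facet normal -0.812 -0.164 0.560
  outer loop
   vertex 1.4 3.4 2.6
   vertex 1.0 0.6 1.2
   vertex 3.3 1.5 4.8
  endloop
 endfacet
 facet normal -0.290 0.924 0.250
  outer loop
   vertex 1.4 3.4 2.6
   vertex 4.9 4.2 3.7
   vertex 1.5 4.0 0.5
  endloop
 endfacet
 facet normal -0.362 0.528 0.768
  outer loop
   vertex 1.4 3.4 2.6
   vertex 3.3 1.5 4.8
   vertex 4.9 4.2 3.7
  endloop
 endfacet
 facet normal 0.866 -0.499 0.035
  outer loop
   vertex 3.1 1.0 2.6
   vertex 4.9 4.2 3.7
   vertex 3.3 1.5 4.8
  endloop
 endfacet
 facet normal 0.877 -0.403 -0.263
  outer loop
   vertex 3.1 1.0 2.6
   vertex 3.8 3.7 0.8
   vertex 4.9 4.2 3.7
  endloop
 endfacet
 facet normal 0.040 -0.975 0.218
  outer loop
   vertex 3.1 1.0 2.6
   vertex 3.3 1.5 4.8
   vertex 1.0 0.6 1.2
  endloop
 endfacet
 facet normal 0.530 -0.561 -0.635
  outer loop
   vertex 3.1 1.0 2.6
   vertex 1.0 0.6 1.2
   vertex 3.8 3.7 0.8
  endloop
 endfacet
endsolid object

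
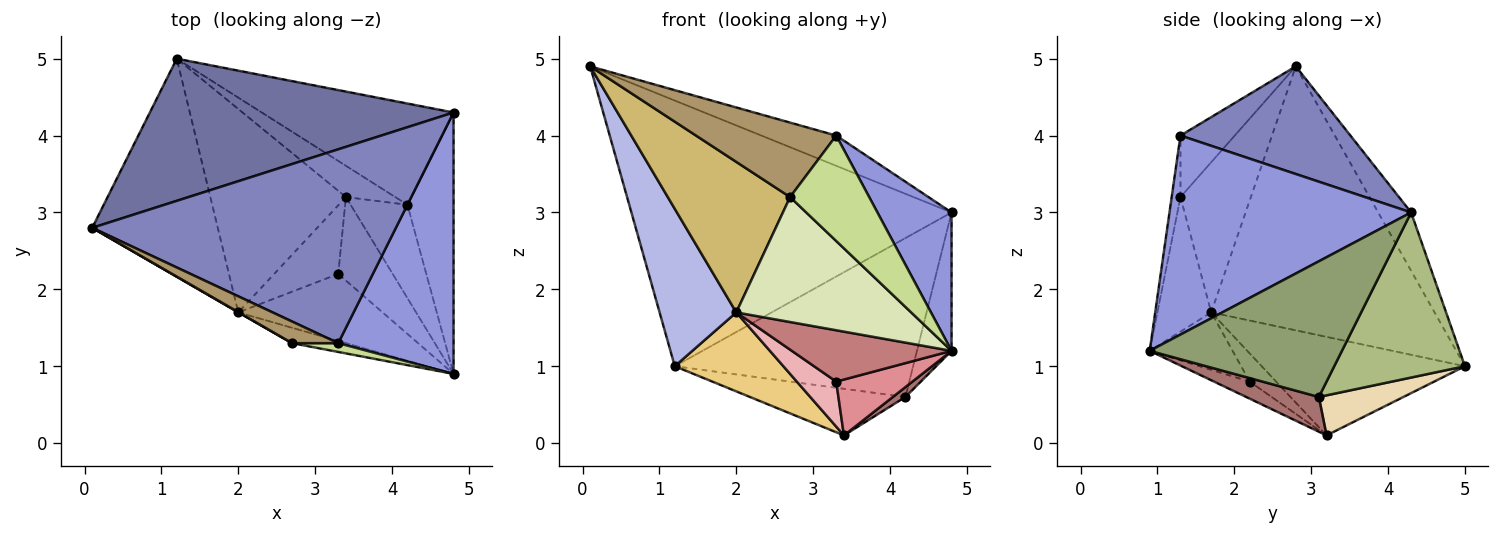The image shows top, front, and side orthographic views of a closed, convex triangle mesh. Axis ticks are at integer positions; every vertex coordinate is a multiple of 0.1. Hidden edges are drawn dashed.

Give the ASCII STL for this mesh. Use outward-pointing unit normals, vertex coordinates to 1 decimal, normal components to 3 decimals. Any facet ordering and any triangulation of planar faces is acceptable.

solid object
 facet normal -0.090 0.878 0.470
  outer loop
   vertex 1.2 5.0 1.0
   vertex 0.1 2.8 4.9
   vertex 4.8 4.3 3.0
  endloop
 endfacet
 facet normal 0.331 0.146 0.933
  outer loop
   vertex 3.3 1.3 4.0
   vertex 4.8 4.3 3.0
   vertex 0.1 2.8 4.9
  endloop
 endfacet
 facet normal 0.836 -0.257 0.485
  outer loop
   vertex 3.3 1.3 4.0
   vertex 4.8 0.9 1.2
   vertex 4.8 4.3 3.0
  endloop
 endfacet
 facet normal -0.863 -0.296 -0.410
  outer loop
   vertex 2.0 1.7 1.7
   vertex 0.1 2.8 4.9
   vertex 1.2 5.0 1.0
  endloop
 endfacet
 facet normal 0.933 0.168 -0.317
  outer loop
   vertex 4.2 3.1 0.6
   vertex 4.8 4.3 3.0
   vertex 4.8 0.9 1.2
  endloop
 endfacet
 facet normal 0.420 0.765 -0.488
  outer loop
   vertex 4.2 3.1 0.6
   vertex 1.2 5.0 1.0
   vertex 4.8 4.3 3.0
  endloop
 endfacet
 facet normal -0.110 -0.990 0.083
  outer loop
   vertex 2.7 1.3 3.2
   vertex 4.8 0.9 1.2
   vertex 3.3 1.3 4.0
  endloop
 endfacet
 facet normal -0.292 -0.949 -0.117
  outer loop
   vertex 2.7 1.3 3.2
   vertex 2.0 1.7 1.7
   vertex 4.8 0.9 1.2
  endloop
 endfacet
 facet normal -0.348 -0.900 0.261
  outer loop
   vertex 2.7 1.3 3.2
   vertex 3.3 1.3 4.0
   vertex 0.1 2.8 4.9
  endloop
 endfacet
 facet normal -0.499 -0.867 0.002
  outer loop
   vertex 2.7 1.3 3.2
   vertex 0.1 2.8 4.9
   vertex 2.0 1.7 1.7
  endloop
 endfacet
 facet normal -0.561 -0.300 -0.772
  outer loop
   vertex 3.4 3.2 0.1
   vertex 2.0 1.7 1.7
   vertex 1.2 5.0 1.0
  endloop
 endfacet
 facet normal 0.412 0.757 -0.507
  outer loop
   vertex 3.4 3.2 0.1
   vertex 1.2 5.0 1.0
   vertex 4.2 3.1 0.6
  endloop
 endfacet
 facet normal 0.520 -0.090 -0.850
  outer loop
   vertex 3.4 3.2 0.1
   vertex 4.2 3.1 0.6
   vertex 4.8 0.9 1.2
  endloop
 endfacet
 facet normal -0.301 -0.580 -0.757
  outer loop
   vertex 3.3 2.2 0.8
   vertex 4.8 0.9 1.2
   vertex 2.0 1.7 1.7
  endloop
 endfacet
 facet normal -0.252 -0.538 -0.804
  outer loop
   vertex 3.3 2.2 0.8
   vertex 3.4 3.2 0.1
   vertex 4.8 0.9 1.2
  endloop
 endfacet
 facet normal -0.345 -0.515 -0.785
  outer loop
   vertex 3.3 2.2 0.8
   vertex 2.0 1.7 1.7
   vertex 3.4 3.2 0.1
  endloop
 endfacet
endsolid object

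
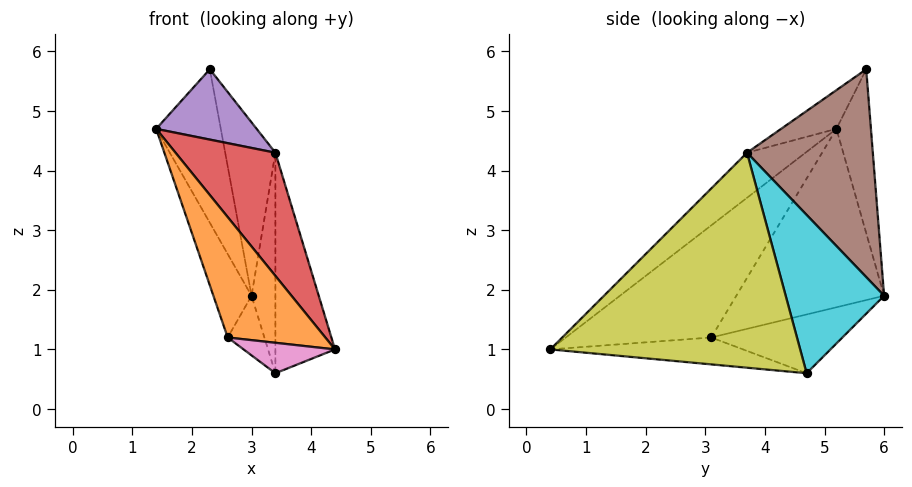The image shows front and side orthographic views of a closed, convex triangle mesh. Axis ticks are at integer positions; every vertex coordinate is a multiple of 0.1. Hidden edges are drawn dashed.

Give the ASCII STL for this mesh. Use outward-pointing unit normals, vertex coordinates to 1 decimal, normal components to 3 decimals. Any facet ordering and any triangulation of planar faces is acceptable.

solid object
 facet normal -0.471 0.882 -0.017
  outer loop
   vertex 2.3 5.7 5.7
   vertex 3.0 6.0 1.9
   vertex 1.4 5.2 4.7
  endloop
 endfacet
 facet normal -0.829 -0.557 0.050
  outer loop
   vertex 2.6 3.1 1.2
   vertex 4.4 0.4 1.0
   vertex 1.4 5.2 4.7
  endloop
 endfacet
 facet normal -0.872 0.225 -0.434
  outer loop
   vertex 2.6 3.1 1.2
   vertex 1.4 5.2 4.7
   vertex 3.0 6.0 1.9
  endloop
 endfacet
 facet normal -0.412 -0.704 0.579
  outer loop
   vertex 3.4 3.7 4.3
   vertex 1.4 5.2 4.7
   vertex 4.4 0.4 1.0
  endloop
 endfacet
 facet normal -0.364 -0.660 0.657
  outer loop
   vertex 3.4 3.7 4.3
   vertex 2.3 5.7 5.7
   vertex 1.4 5.2 4.7
  endloop
 endfacet
 facet normal 0.911 0.363 0.196
  outer loop
   vertex 3.4 3.7 4.3
   vertex 3.0 6.0 1.9
   vertex 2.3 5.7 5.7
  endloop
 endfacet
 facet normal -0.354 -0.168 -0.920
  outer loop
   vertex 3.4 4.7 0.6
   vertex 4.4 0.4 1.0
   vertex 2.6 3.1 1.2
  endloop
 endfacet
 facet normal -0.838 0.234 -0.492
  outer loop
   vertex 3.4 4.7 0.6
   vertex 2.6 3.1 1.2
   vertex 3.0 6.0 1.9
  endloop
 endfacet
 facet normal 0.971 0.232 0.063
  outer loop
   vertex 3.4 4.7 0.6
   vertex 3.4 3.7 4.3
   vertex 4.4 0.4 1.0
  endloop
 endfacet
 facet normal 0.970 0.235 0.063
  outer loop
   vertex 3.4 4.7 0.6
   vertex 3.0 6.0 1.9
   vertex 3.4 3.7 4.3
  endloop
 endfacet
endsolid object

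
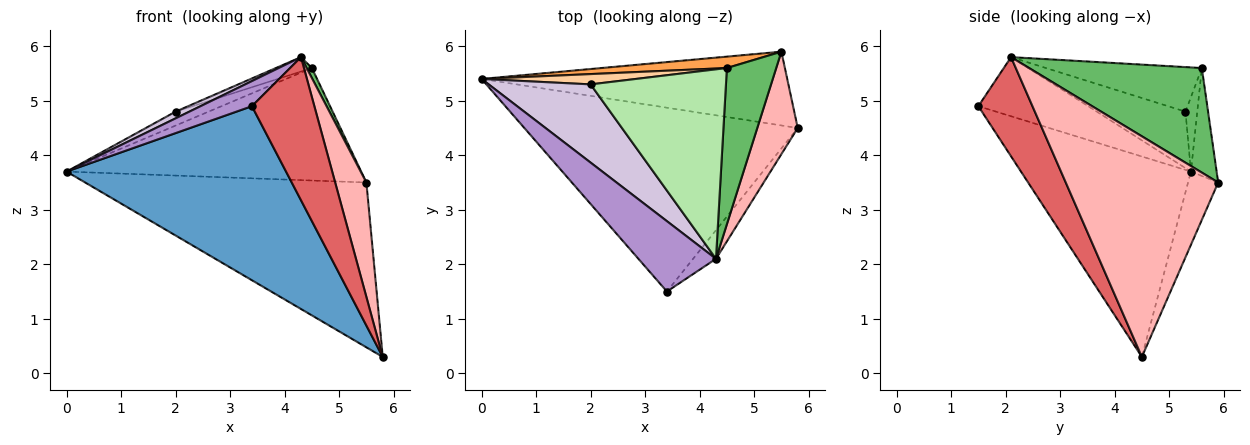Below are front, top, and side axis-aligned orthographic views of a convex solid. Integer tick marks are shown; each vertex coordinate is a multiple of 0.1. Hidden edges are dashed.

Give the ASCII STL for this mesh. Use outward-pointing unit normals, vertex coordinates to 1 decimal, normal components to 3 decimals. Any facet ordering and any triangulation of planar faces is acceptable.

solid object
 facet normal -0.470 -0.607 -0.641
  outer loop
   vertex 3.4 1.5 4.9
   vertex 0.0 5.4 3.7
   vertex 5.8 4.5 0.3
  endloop
 endfacet
 facet normal -0.097 0.908 -0.407
  outer loop
   vertex 5.5 5.9 3.5
   vertex 5.8 4.5 0.3
   vertex 0.0 5.4 3.7
  endloop
 endfacet
 facet normal -0.086 0.991 0.100
  outer loop
   vertex 4.5 5.6 5.6
   vertex 5.5 5.9 3.5
   vertex 0.0 5.4 3.7
  endloop
 endfacet
 facet normal -0.276 0.773 0.571
  outer loop
   vertex 2.0 5.3 4.8
   vertex 4.5 5.6 5.6
   vertex 0.0 5.4 3.7
  endloop
 endfacet
 facet normal 0.904 -0.027 0.427
  outer loop
   vertex 4.3 2.1 5.8
   vertex 5.5 5.9 3.5
   vertex 4.5 5.6 5.6
  endloop
 endfacet
 facet normal -0.312 0.072 0.947
  outer loop
   vertex 4.3 2.1 5.8
   vertex 4.5 5.6 5.6
   vertex 2.0 5.3 4.8
  endloop
 endfacet
 facet normal 0.648 -0.747 -0.149
  outer loop
   vertex 4.3 2.1 5.8
   vertex 3.4 1.5 4.9
   vertex 5.8 4.5 0.3
  endloop
 endfacet
 facet normal 0.964 -0.197 0.177
  outer loop
   vertex 4.3 2.1 5.8
   vertex 5.8 4.5 0.3
   vertex 5.5 5.9 3.5
  endloop
 endfacet
 facet normal -0.583 -0.273 0.765
  outer loop
   vertex 4.3 2.1 5.8
   vertex 0.0 5.4 3.7
   vertex 3.4 1.5 4.9
  endloop
 endfacet
 facet normal -0.483 -0.075 0.872
  outer loop
   vertex 4.3 2.1 5.8
   vertex 2.0 5.3 4.8
   vertex 0.0 5.4 3.7
  endloop
 endfacet
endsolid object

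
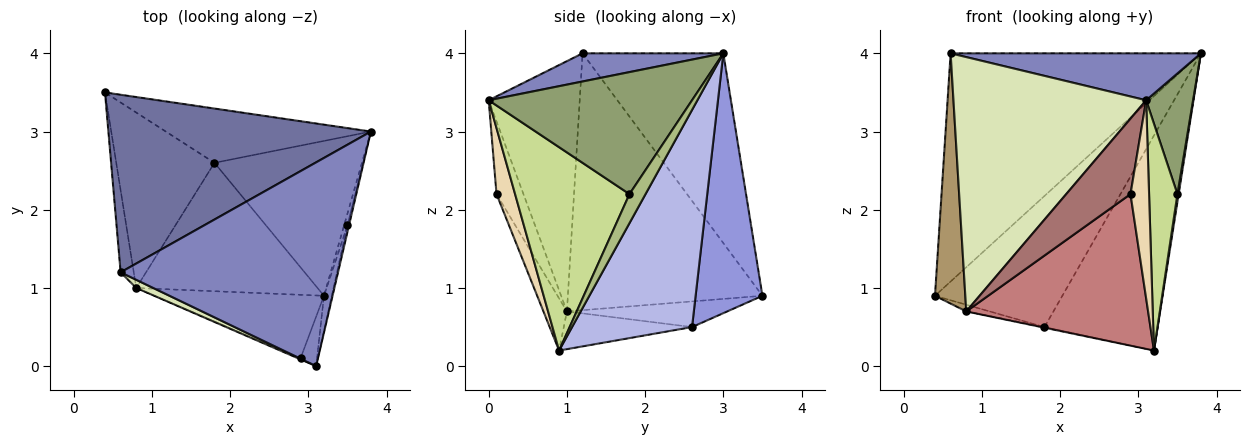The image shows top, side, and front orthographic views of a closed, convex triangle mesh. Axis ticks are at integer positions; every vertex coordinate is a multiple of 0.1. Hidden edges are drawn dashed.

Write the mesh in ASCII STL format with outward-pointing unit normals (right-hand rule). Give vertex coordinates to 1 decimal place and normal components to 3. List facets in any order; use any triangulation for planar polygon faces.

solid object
 facet normal -0.406 0.721 0.561
  outer loop
   vertex 0.6 1.2 4.0
   vertex 3.8 3.0 4.0
   vertex 0.4 3.5 0.9
  endloop
 endfacet
 facet normal 0.125 -0.223 0.967
  outer loop
   vertex 0.6 1.2 4.0
   vertex 3.1 0.0 3.4
   vertex 3.8 3.0 4.0
  endloop
 endfacet
 facet normal 0.436 0.831 -0.344
  outer loop
   vertex 1.8 2.6 0.5
   vertex 0.4 3.5 0.9
   vertex 3.8 3.0 4.0
  endloop
 endfacet
 facet normal 0.652 0.615 -0.443
  outer loop
   vertex 1.8 2.6 0.5
   vertex 3.8 3.0 4.0
   vertex 3.2 0.9 0.2
  endloop
 endfacet
 facet normal 0.974 -0.225 -0.012
  outer loop
   vertex 3.5 1.8 2.2
   vertex 3.8 3.0 4.0
   vertex 3.1 0.0 3.4
  endloop
 endfacet
 facet normal 0.991 -0.076 -0.114
  outer loop
   vertex 3.5 1.8 2.2
   vertex 3.2 0.9 0.2
   vertex 3.8 3.0 4.0
  endloop
 endfacet
 facet normal 0.970 -0.240 -0.037
  outer loop
   vertex 3.5 1.8 2.2
   vertex 3.1 0.0 3.4
   vertex 3.2 0.9 0.2
  endloop
 endfacet
 facet normal -0.427 -0.904 0.029
  outer loop
   vertex 0.8 1.0 0.7
   vertex 3.1 0.0 3.4
   vertex 0.6 1.2 4.0
  endloop
 endfacet
 facet normal -0.987 -0.154 -0.050
  outer loop
   vertex 0.8 1.0 0.7
   vertex 0.6 1.2 4.0
   vertex 0.4 3.5 0.9
  endloop
 endfacet
 facet normal -0.253 0.037 -0.967
  outer loop
   vertex 0.8 1.0 0.7
   vertex 0.4 3.5 0.9
   vertex 1.8 2.6 0.5
  endloop
 endfacet
 facet normal -0.204 0.005 -0.979
  outer loop
   vertex 0.8 1.0 0.7
   vertex 1.8 2.6 0.5
   vertex 3.2 0.9 0.2
  endloop
 endfacet
 facet normal 0.696 -0.696 -0.174
  outer loop
   vertex 2.9 0.1 2.2
   vertex 3.2 0.9 0.2
   vertex 3.1 0.0 3.4
  endloop
 endfacet
 facet normal -0.386 -0.922 -0.012
  outer loop
   vertex 2.9 0.1 2.2
   vertex 3.1 0.0 3.4
   vertex 0.8 1.0 0.7
  endloop
 endfacet
 facet normal -0.118 -0.916 -0.384
  outer loop
   vertex 2.9 0.1 2.2
   vertex 0.8 1.0 0.7
   vertex 3.2 0.9 0.2
  endloop
 endfacet
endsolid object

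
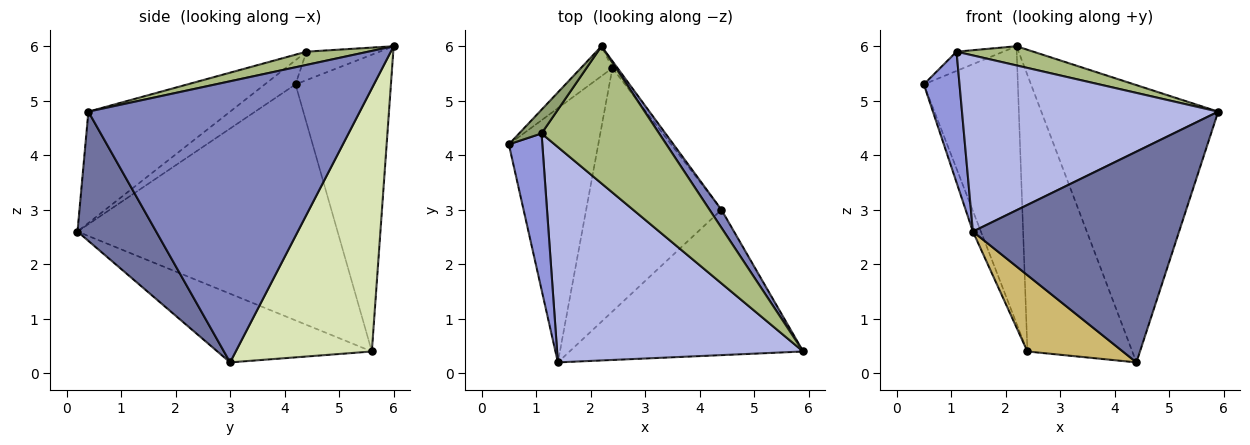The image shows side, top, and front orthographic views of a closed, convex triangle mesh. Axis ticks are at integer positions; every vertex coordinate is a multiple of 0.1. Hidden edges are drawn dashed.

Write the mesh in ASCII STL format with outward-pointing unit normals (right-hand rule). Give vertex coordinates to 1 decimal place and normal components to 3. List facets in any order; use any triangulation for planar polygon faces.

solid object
 facet normal 0.300 -0.785 -0.542
  outer loop
   vertex 4.4 3.0 0.2
   vertex 5.9 0.4 4.8
   vertex 1.4 0.2 2.6
  endloop
 endfacet
 facet normal 0.837 0.546 0.035
  outer loop
   vertex 2.2 6.0 6.0
   vertex 5.9 0.4 4.8
   vertex 4.4 3.0 0.2
  endloop
 endfacet
 facet normal -0.484 -0.562 0.671
  outer loop
   vertex 1.1 4.4 5.9
   vertex 0.5 4.2 5.3
   vertex 1.4 0.2 2.6
  endloop
 endfacet
 facet normal -0.331 -0.598 0.730
  outer loop
   vertex 1.1 4.4 5.9
   vertex 1.4 0.2 2.6
   vertex 5.9 0.4 4.8
  endloop
 endfacet
 facet normal -0.702 0.448 0.553
  outer loop
   vertex 1.1 4.4 5.9
   vertex 2.2 6.0 6.0
   vertex 0.5 4.2 5.3
  endloop
 endfacet
 facet normal 0.111 -0.138 0.984
  outer loop
   vertex 1.1 4.4 5.9
   vertex 5.9 0.4 4.8
   vertex 2.2 6.0 6.0
  endloop
 endfacet
 facet normal -0.710 0.700 -0.075
  outer loop
   vertex 2.4 5.6 0.4
   vertex 0.5 4.2 5.3
   vertex 2.2 6.0 6.0
  endloop
 endfacet
 facet normal 0.792 0.610 -0.015
  outer loop
   vertex 2.4 5.6 0.4
   vertex 2.2 6.0 6.0
   vertex 4.4 3.0 0.2
  endloop
 endfacet
 facet normal -0.935 0.029 -0.354
  outer loop
   vertex 2.4 5.6 0.4
   vertex 1.4 0.2 2.6
   vertex 0.5 4.2 5.3
  endloop
 endfacet
 facet normal -0.436 -0.269 -0.859
  outer loop
   vertex 2.4 5.6 0.4
   vertex 4.4 3.0 0.2
   vertex 1.4 0.2 2.6
  endloop
 endfacet
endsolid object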